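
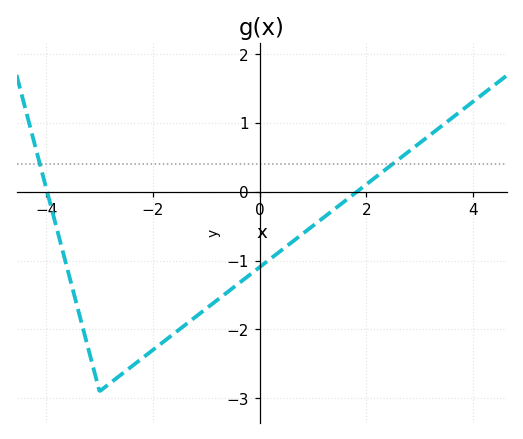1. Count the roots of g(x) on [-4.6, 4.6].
2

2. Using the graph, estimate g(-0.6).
-1.46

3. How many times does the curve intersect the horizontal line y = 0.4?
2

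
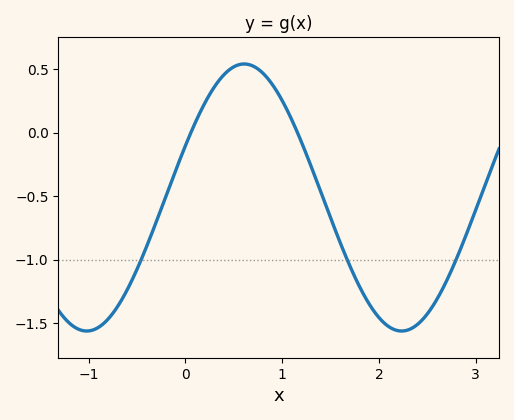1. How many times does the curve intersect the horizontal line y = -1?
3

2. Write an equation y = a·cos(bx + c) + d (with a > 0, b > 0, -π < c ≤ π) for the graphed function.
y = 1.05cos(1.9x - 1.2) - 0.51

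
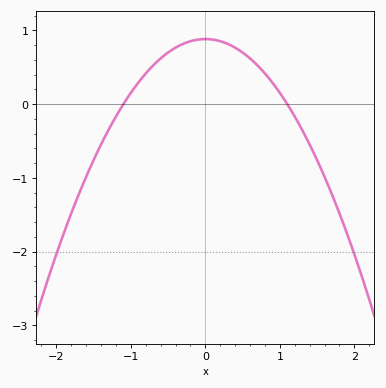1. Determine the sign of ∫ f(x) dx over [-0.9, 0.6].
positive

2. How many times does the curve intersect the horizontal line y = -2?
2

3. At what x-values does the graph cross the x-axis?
-1.1, 1.1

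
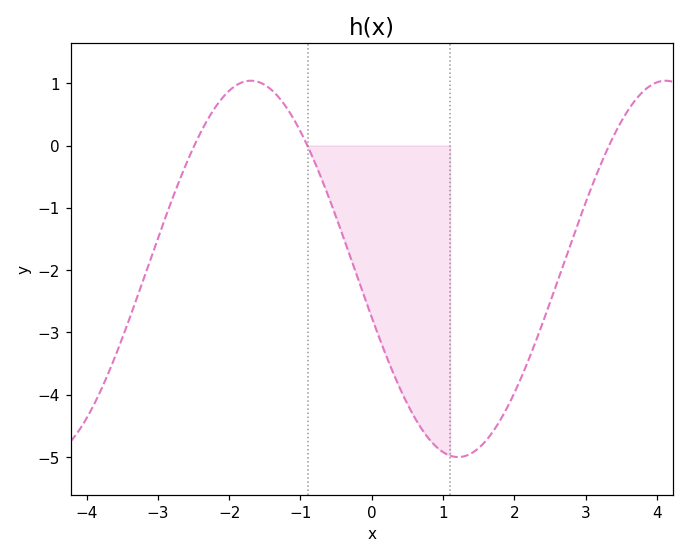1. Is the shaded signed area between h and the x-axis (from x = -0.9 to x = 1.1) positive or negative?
negative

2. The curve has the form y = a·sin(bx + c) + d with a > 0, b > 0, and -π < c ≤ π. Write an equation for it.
y = 3.02sin(1.1x - 2.9) - 1.98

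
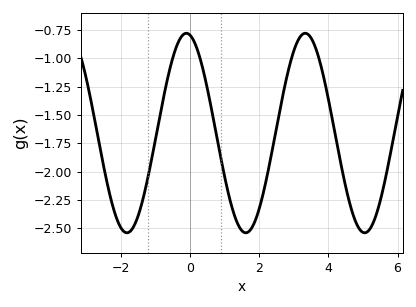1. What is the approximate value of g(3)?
-0.95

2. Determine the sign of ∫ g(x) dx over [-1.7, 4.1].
negative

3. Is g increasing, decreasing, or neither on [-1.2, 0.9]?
neither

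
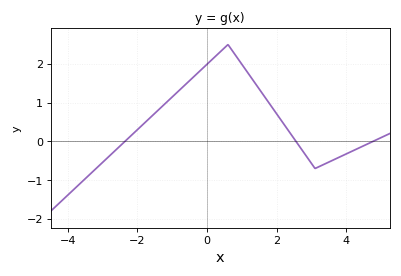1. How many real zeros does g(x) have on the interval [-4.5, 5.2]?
3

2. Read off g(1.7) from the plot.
1.09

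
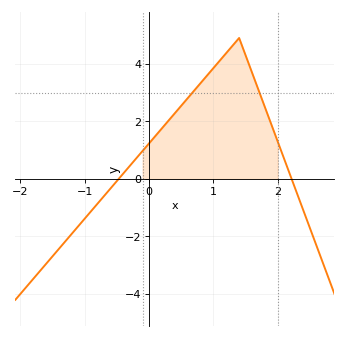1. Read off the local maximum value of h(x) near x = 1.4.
4.9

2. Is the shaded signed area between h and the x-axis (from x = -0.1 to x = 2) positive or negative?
positive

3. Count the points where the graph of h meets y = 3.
2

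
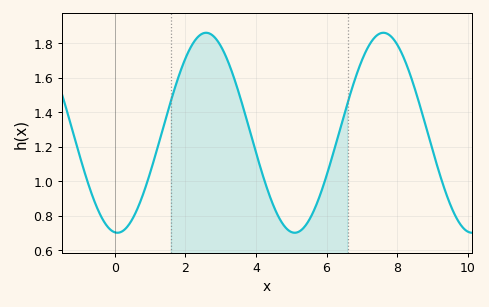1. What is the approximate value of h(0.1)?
0.7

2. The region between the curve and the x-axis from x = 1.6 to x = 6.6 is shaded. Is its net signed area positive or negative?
positive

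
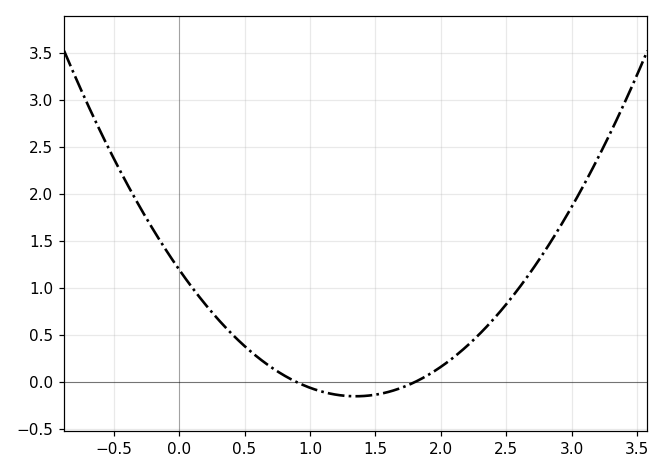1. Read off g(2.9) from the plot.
1.63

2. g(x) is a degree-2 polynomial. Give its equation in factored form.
y = 0.74(x - 0.9)(x - 1.8)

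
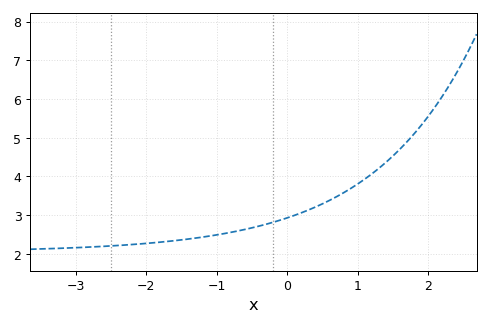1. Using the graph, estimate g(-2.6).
2.2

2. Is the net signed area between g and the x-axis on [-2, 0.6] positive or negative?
positive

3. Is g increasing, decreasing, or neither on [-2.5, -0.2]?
increasing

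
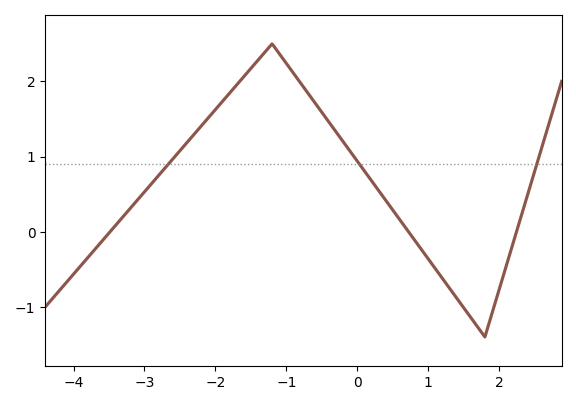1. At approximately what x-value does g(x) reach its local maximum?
-1.2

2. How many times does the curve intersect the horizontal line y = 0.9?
3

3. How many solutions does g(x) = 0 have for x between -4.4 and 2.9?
3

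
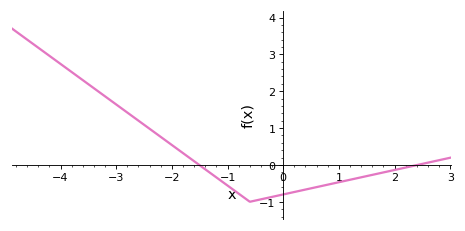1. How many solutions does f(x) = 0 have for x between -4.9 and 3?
2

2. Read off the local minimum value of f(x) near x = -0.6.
-1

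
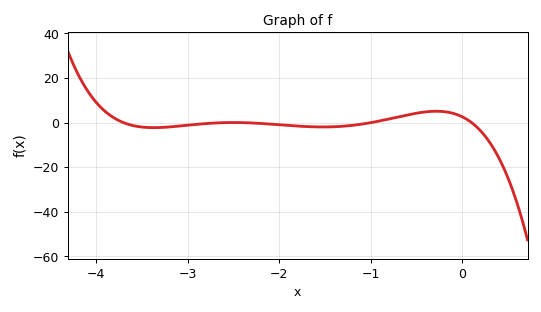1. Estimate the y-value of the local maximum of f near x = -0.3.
6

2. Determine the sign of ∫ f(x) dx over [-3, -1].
negative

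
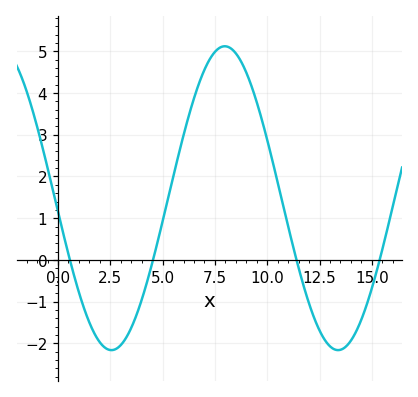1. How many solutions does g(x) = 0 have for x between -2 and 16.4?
4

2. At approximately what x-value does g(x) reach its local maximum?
8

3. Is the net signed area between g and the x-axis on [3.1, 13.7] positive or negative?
positive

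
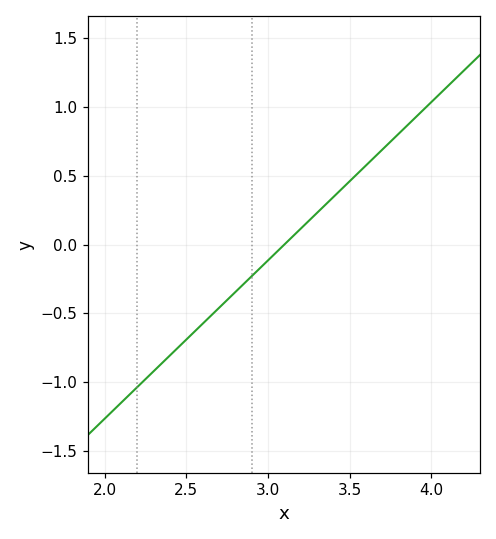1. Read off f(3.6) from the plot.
0.55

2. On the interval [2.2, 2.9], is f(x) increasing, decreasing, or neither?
increasing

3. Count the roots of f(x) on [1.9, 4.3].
1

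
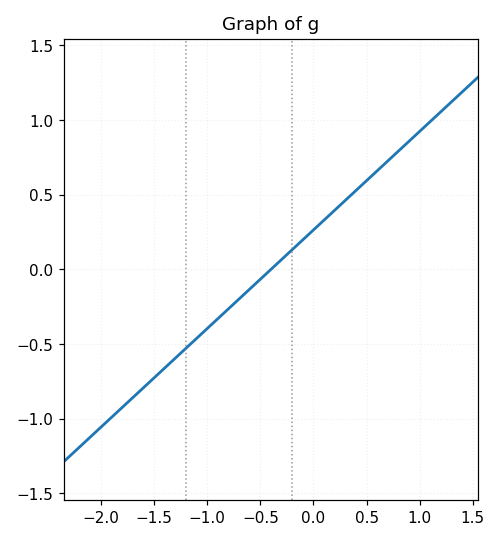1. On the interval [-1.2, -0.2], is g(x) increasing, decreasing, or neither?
increasing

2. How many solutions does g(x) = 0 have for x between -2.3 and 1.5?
1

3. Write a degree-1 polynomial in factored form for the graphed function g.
y = 0.66(x + 0.4)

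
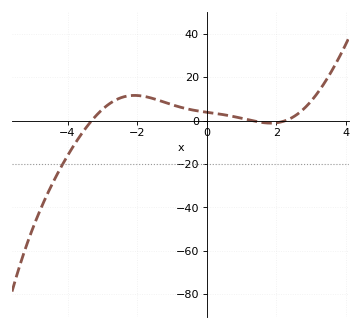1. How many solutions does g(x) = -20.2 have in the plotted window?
1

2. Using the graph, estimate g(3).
8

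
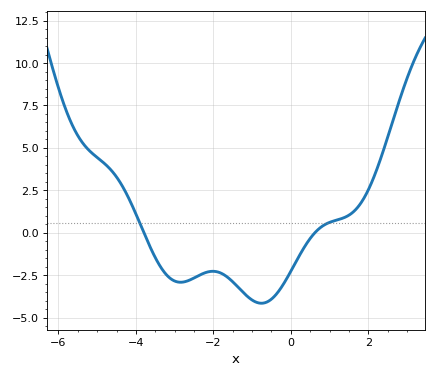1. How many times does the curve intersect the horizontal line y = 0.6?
2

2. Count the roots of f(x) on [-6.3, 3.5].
2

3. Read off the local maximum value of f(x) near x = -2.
-2.28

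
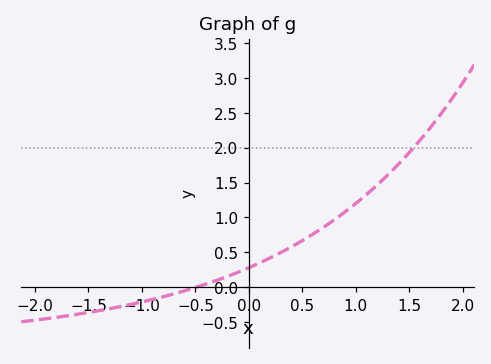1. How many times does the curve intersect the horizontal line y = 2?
1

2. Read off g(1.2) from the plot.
1.47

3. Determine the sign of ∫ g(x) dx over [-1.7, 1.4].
positive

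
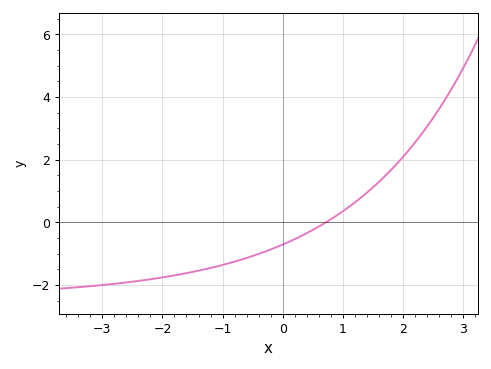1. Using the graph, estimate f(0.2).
-0.6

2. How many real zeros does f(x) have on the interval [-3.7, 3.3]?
1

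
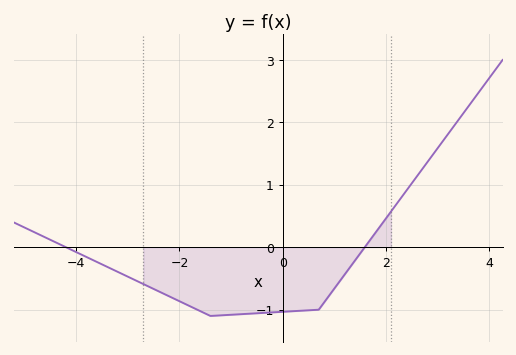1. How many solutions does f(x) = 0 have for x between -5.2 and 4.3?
2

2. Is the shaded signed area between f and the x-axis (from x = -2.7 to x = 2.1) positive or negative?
negative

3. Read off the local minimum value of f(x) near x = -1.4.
-1.1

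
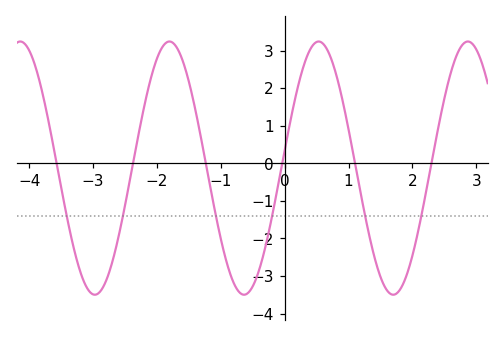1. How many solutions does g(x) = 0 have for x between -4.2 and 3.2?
6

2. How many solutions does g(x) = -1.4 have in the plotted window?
6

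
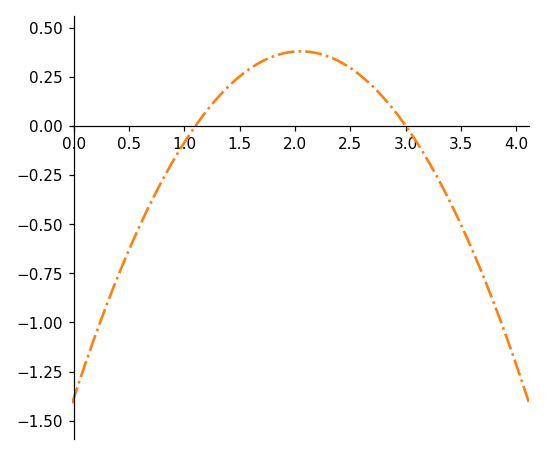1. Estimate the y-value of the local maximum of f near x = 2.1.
0.4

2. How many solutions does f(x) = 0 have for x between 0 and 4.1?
2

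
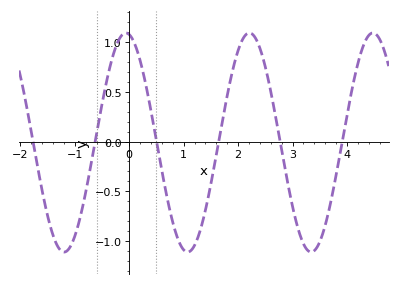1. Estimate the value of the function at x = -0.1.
1.08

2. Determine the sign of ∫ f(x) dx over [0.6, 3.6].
negative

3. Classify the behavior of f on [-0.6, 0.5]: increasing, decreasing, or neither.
neither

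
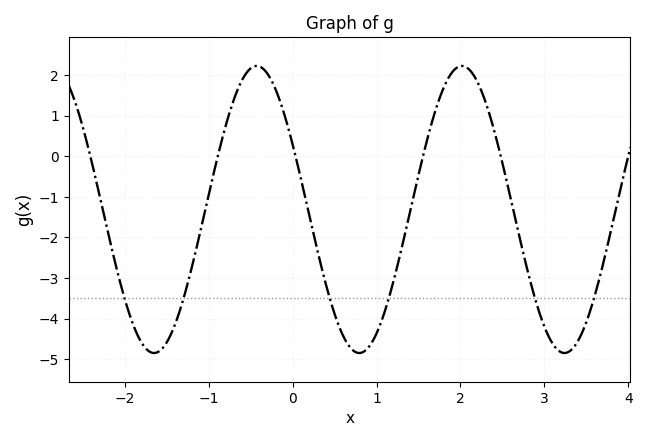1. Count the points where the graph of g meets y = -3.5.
6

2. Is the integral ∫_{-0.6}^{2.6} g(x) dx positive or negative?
negative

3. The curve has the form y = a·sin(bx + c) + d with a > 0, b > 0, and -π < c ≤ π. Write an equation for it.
y = 3.54sin(2.6x + 2.7) - 1.31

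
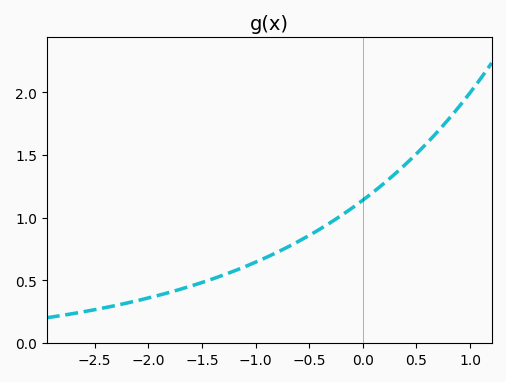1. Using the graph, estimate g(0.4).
1.43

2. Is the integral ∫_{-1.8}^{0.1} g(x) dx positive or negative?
positive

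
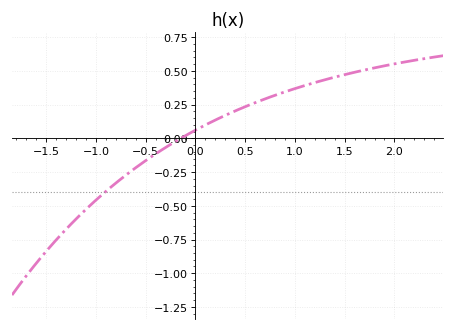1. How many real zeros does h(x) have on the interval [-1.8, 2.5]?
1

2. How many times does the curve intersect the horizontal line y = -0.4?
1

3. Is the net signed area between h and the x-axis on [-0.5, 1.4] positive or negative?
positive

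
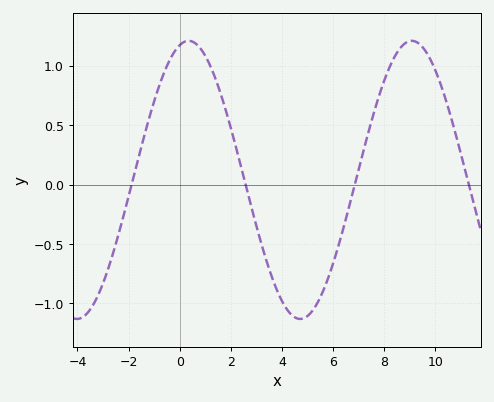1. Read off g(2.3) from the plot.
0.233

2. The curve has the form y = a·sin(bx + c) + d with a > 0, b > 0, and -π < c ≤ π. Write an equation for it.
y = 1.17sin(0.72x + 1.32) + 0.04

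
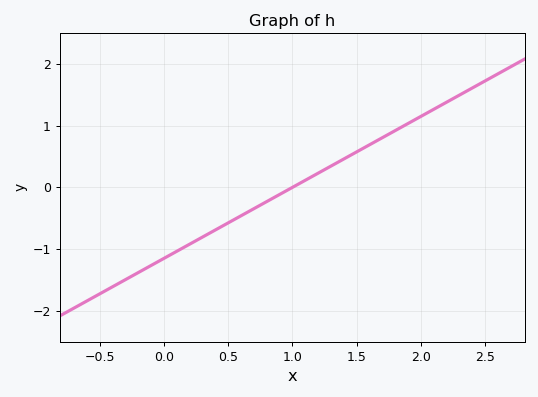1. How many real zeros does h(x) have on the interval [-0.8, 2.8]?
1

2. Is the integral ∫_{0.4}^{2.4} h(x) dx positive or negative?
positive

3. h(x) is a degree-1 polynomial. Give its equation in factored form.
y = 1.15(x - 1)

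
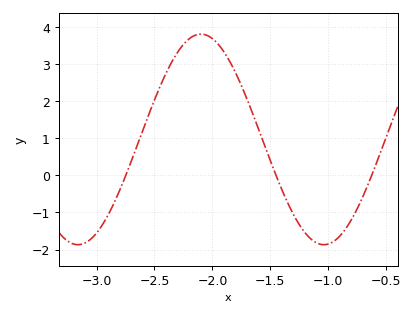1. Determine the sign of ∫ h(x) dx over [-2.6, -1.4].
positive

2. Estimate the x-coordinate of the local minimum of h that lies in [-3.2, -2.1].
-3.15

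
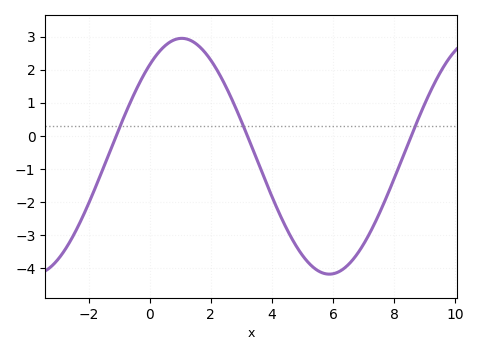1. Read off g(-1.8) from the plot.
-1.6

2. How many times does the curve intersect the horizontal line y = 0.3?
3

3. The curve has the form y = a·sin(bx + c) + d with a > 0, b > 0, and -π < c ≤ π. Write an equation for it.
y = 3.57sin(0.65x + 0.89) - 0.62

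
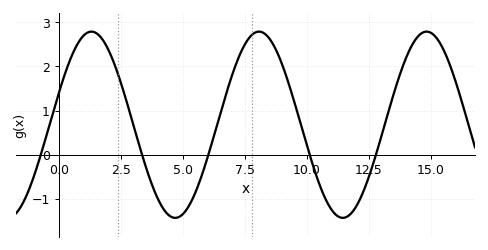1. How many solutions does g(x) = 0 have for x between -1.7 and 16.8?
5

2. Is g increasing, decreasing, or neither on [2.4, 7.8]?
neither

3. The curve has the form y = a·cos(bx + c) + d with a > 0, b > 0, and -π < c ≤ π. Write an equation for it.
y = 2.11cos(0.93x - 1.2) + 0.68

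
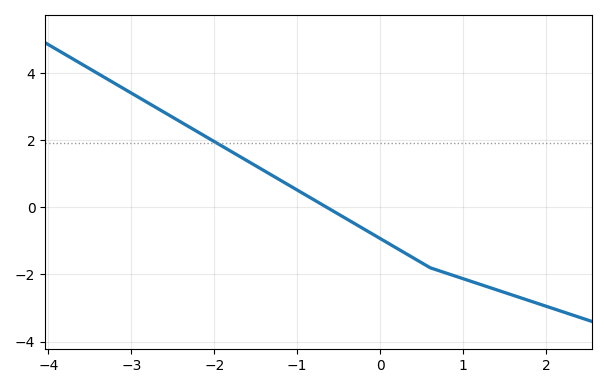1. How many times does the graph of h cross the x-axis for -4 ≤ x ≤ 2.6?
1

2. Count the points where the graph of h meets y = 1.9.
1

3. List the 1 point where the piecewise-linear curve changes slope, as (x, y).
(0.6, -1.8)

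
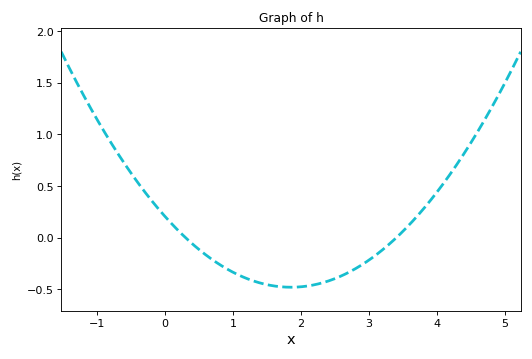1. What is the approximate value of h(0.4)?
-0.06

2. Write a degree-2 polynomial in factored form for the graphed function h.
y = 0.2(x - 0.3)(x - 3.4)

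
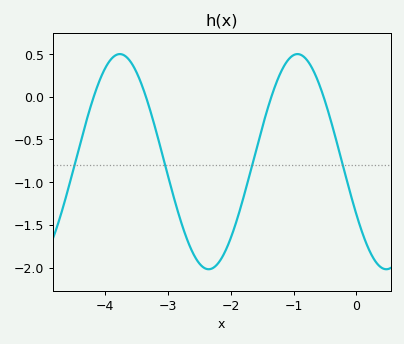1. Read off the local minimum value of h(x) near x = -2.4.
-2.02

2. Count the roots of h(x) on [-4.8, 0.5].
4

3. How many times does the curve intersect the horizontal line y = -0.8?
4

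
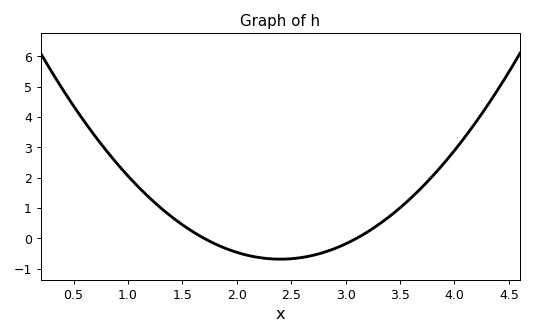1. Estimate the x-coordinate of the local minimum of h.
2.4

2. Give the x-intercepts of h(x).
1.7, 3.1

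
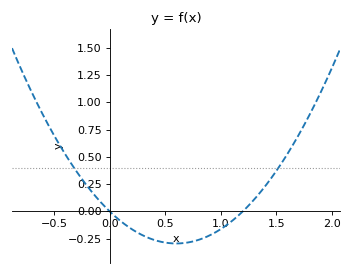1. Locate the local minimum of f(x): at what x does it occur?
0.6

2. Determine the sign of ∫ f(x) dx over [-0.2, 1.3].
negative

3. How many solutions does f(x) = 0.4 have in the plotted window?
2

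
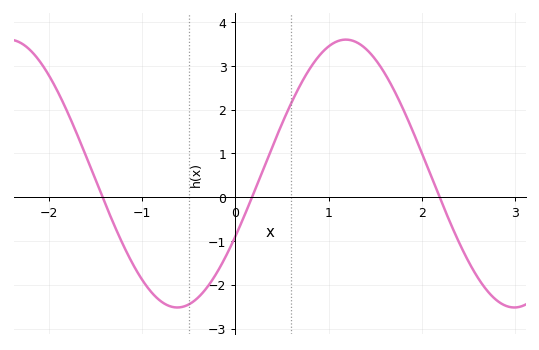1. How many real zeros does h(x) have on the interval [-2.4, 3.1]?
3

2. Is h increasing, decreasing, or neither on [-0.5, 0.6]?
increasing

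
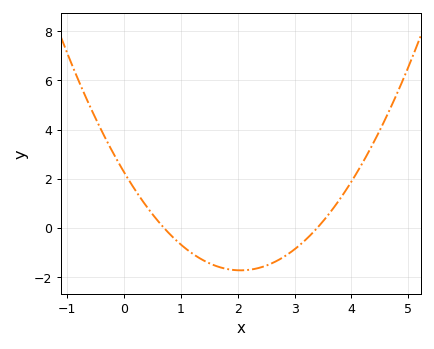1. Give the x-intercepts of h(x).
0.7, 3.4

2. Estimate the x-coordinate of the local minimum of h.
2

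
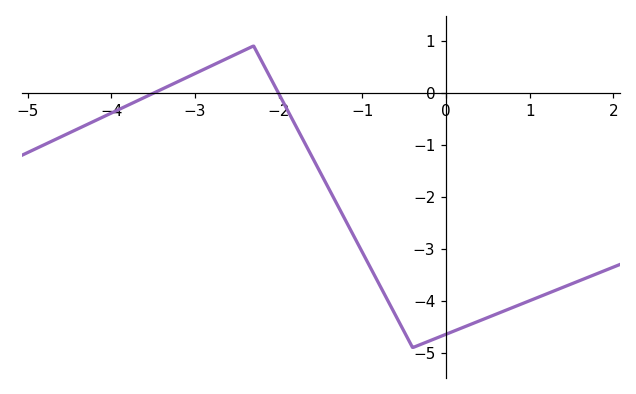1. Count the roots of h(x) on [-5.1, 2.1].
2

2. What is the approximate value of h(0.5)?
-4.32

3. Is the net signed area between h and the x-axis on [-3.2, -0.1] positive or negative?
negative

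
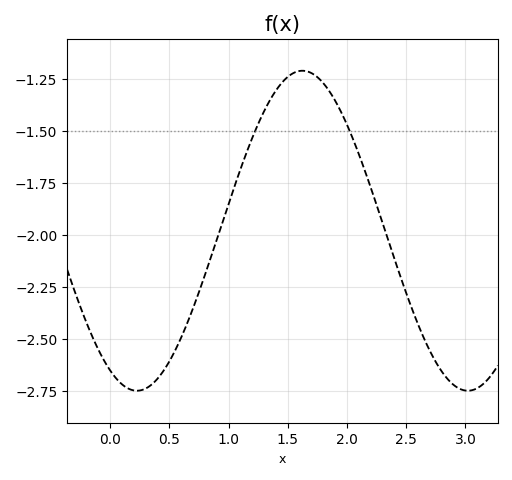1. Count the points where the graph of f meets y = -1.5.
2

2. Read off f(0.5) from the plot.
-2.6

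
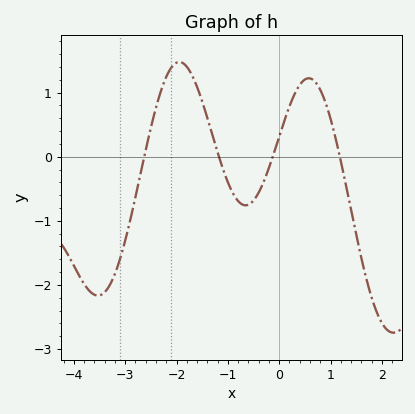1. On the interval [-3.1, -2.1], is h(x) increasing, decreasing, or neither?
increasing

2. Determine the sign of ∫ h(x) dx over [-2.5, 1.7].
positive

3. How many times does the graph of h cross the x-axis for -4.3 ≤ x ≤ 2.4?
4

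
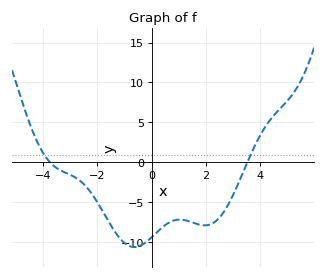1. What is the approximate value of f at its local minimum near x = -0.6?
-10.5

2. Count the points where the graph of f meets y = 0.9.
2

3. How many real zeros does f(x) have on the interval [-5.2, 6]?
2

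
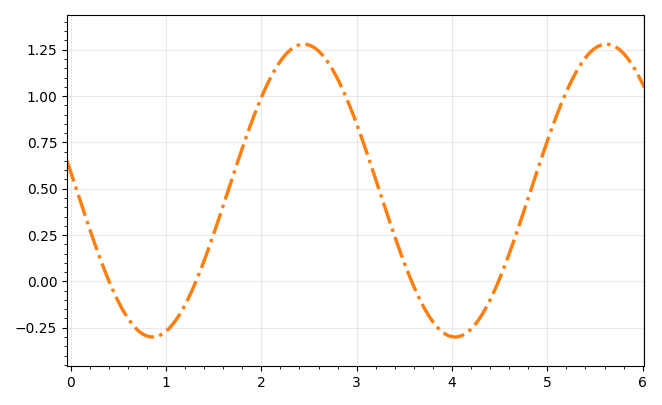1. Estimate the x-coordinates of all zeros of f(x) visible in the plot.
0.404, 1.31, 3.58, 4.49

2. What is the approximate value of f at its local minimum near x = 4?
-0.3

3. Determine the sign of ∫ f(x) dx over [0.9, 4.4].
positive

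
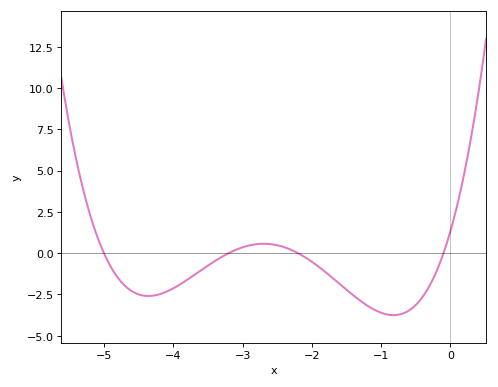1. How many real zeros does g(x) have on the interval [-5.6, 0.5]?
4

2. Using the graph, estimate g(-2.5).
0.479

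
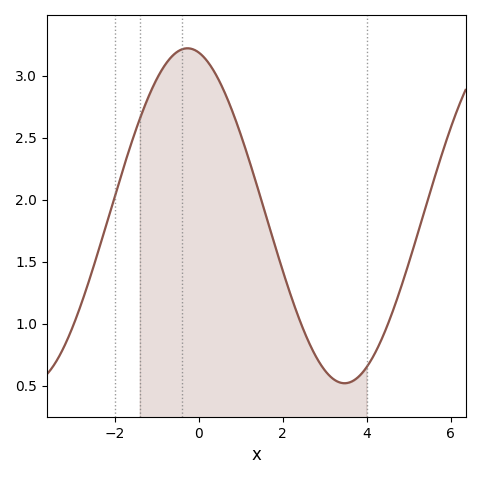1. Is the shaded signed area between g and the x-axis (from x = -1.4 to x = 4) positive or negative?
positive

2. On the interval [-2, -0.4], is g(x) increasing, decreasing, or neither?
increasing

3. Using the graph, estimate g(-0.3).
3.2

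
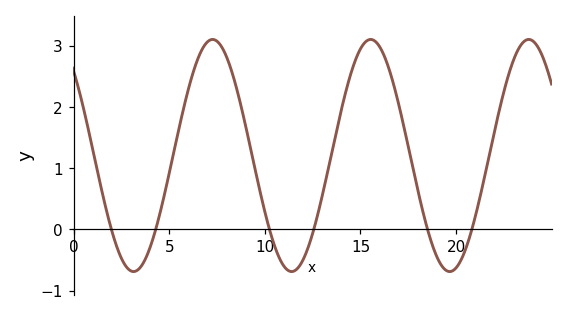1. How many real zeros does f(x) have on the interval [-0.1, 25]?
6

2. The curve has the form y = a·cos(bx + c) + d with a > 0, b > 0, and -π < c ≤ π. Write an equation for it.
y = 1.9cos(0.76x + 0.762) + 1.21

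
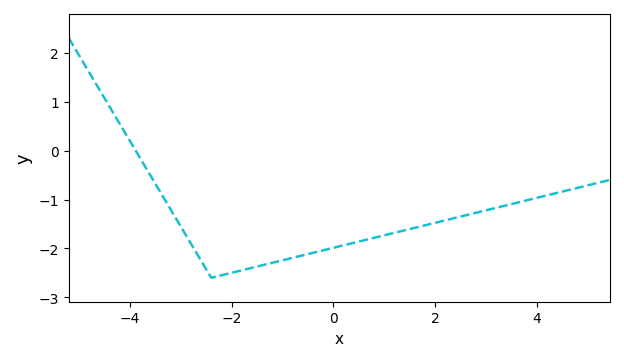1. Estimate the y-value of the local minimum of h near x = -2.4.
-2.6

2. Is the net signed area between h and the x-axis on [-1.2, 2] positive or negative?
negative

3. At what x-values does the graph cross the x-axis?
-3.8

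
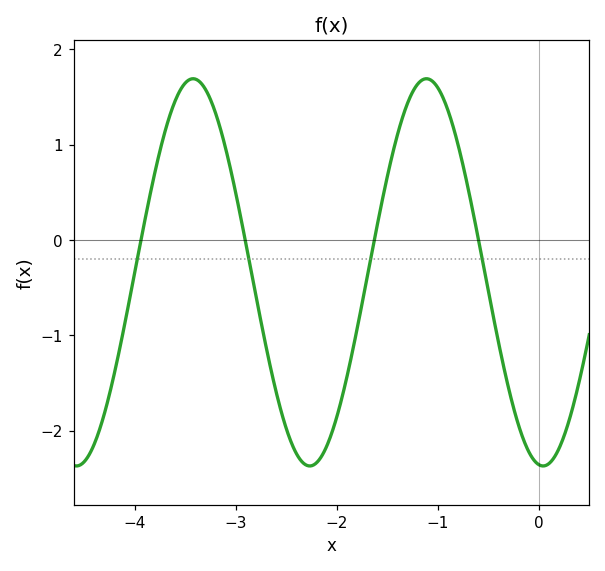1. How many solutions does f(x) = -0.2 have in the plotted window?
4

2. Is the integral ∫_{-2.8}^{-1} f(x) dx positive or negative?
negative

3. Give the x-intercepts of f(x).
-3.94, -2.9, -1.63, -0.595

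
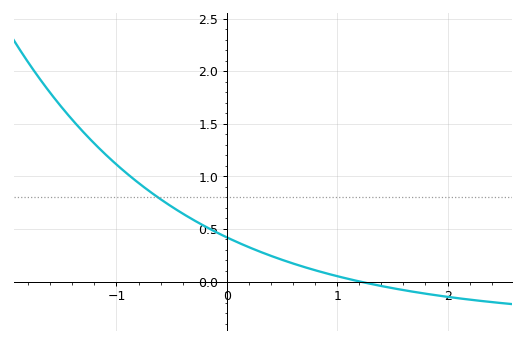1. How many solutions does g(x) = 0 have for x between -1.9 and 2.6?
1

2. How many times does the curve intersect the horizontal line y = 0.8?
1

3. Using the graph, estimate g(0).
0.42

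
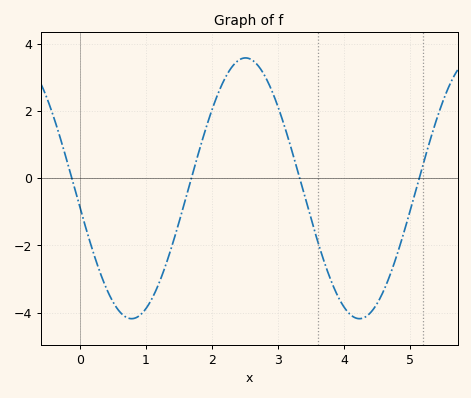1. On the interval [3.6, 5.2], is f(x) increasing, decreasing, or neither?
neither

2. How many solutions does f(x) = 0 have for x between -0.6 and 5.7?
4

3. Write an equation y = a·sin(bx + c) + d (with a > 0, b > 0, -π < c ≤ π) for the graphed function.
y = 3.88sin(1.8x - 3) - 0.3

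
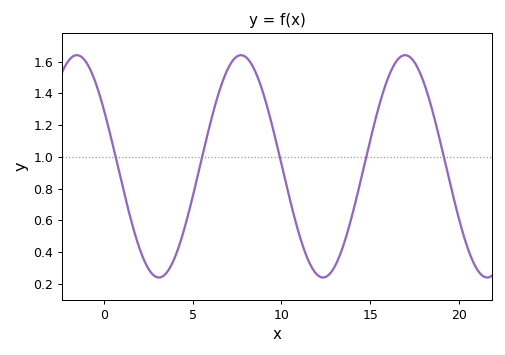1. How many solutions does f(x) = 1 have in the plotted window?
5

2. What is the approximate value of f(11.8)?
0.287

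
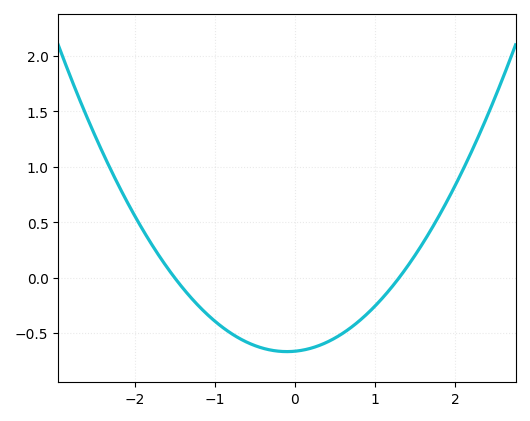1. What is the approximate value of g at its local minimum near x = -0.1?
-0.65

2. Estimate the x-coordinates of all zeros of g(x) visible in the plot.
-1.5, 1.3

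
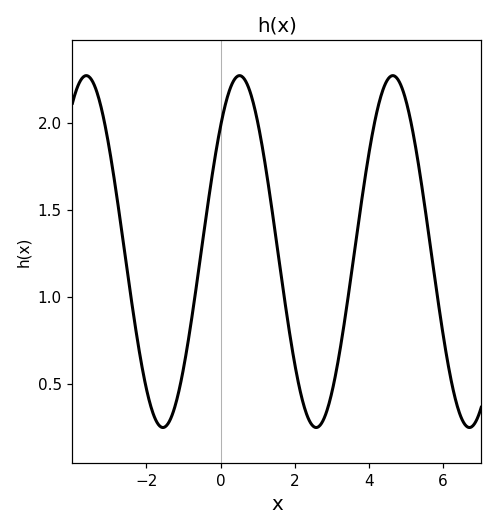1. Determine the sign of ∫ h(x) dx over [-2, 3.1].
positive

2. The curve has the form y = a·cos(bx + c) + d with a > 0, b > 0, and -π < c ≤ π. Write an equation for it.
y = 1.01cos(1.5x - 0.78) + 1.26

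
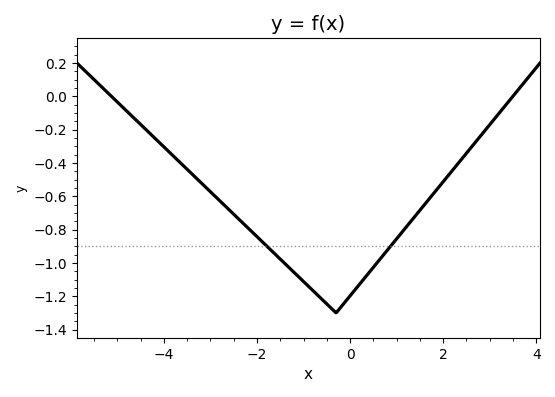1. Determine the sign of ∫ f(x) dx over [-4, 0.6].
negative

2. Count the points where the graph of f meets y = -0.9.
2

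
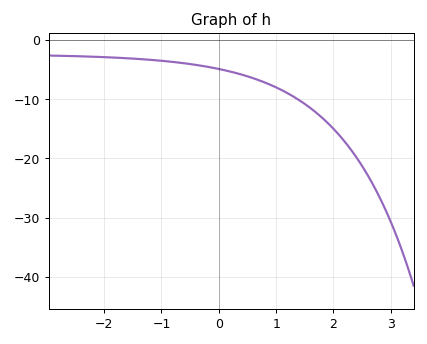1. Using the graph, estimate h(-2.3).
-2.83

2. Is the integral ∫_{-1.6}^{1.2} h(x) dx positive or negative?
negative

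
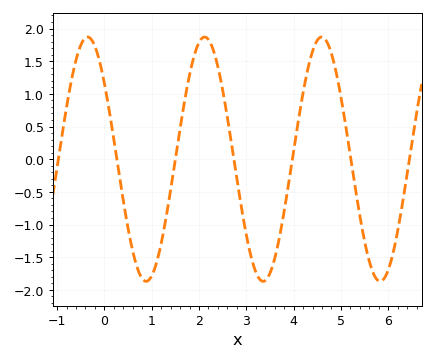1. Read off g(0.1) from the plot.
0.756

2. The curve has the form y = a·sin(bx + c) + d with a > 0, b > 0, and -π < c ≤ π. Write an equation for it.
y = 1.87sin(2.54x + 2.47) + 0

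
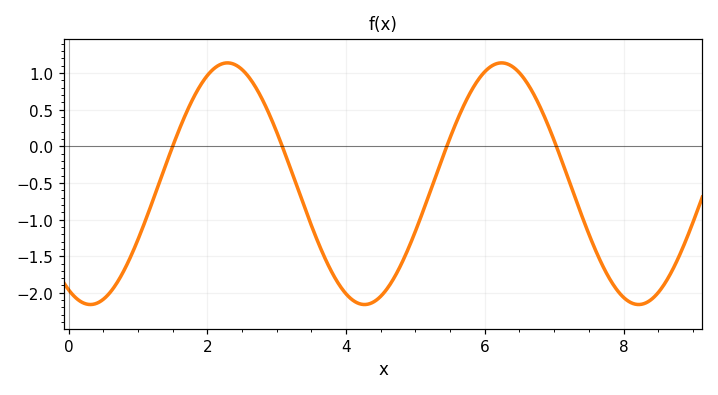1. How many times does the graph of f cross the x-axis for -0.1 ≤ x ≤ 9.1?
4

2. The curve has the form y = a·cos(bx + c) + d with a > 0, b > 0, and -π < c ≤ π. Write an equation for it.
y = 1.65cos(1.59x + 2.64) - 0.51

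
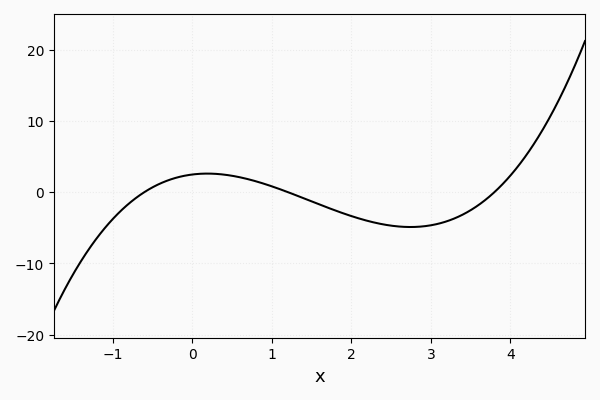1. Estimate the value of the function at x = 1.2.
0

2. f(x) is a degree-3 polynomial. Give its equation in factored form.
y = 0.9(x + 0.6)(x - 1.2)(x - 3.8)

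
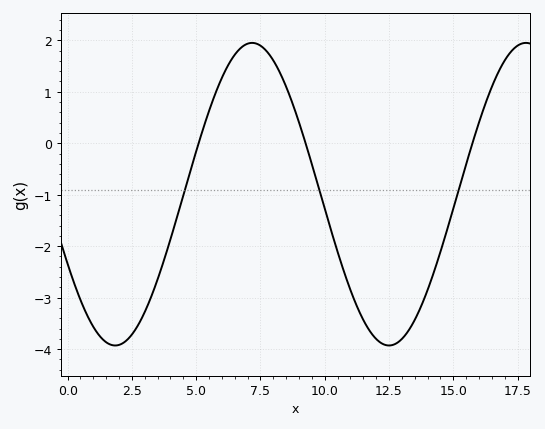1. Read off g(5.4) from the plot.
0.48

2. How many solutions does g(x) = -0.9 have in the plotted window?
3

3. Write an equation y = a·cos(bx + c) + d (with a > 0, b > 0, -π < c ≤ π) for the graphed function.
y = 2.94cos(0.59x + 2.05) - 0.99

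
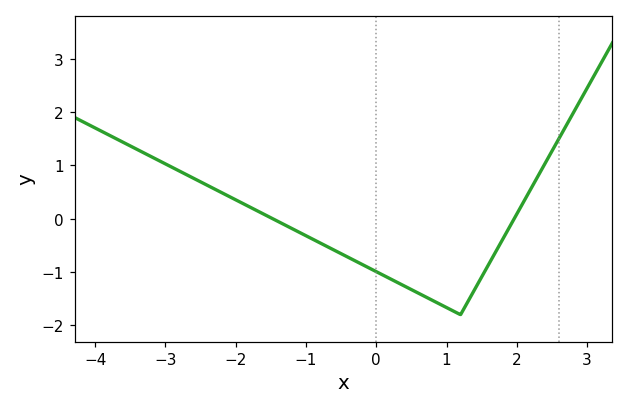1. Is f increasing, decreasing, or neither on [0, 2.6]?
neither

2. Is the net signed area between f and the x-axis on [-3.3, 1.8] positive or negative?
negative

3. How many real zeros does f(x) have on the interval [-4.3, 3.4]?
2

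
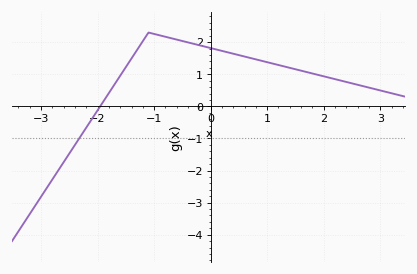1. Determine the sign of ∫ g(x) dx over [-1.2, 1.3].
positive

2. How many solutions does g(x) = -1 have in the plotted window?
1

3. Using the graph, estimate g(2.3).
0.804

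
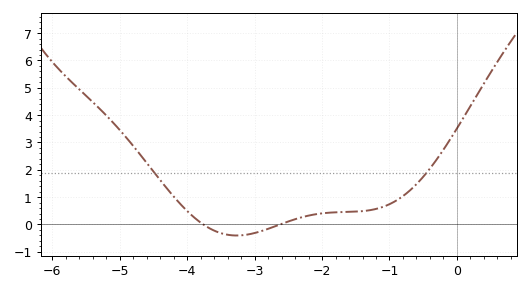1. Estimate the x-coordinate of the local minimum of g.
-3.26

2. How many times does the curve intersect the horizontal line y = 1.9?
2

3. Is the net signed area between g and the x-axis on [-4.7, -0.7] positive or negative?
positive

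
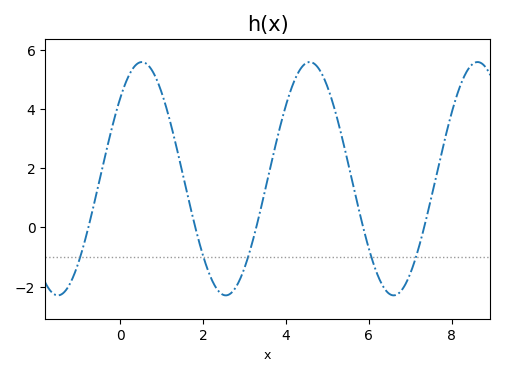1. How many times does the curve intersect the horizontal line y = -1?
5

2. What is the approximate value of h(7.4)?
0.4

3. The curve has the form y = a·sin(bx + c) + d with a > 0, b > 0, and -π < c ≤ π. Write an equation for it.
y = 3.94sin(1.6x + 0.77) + 1.64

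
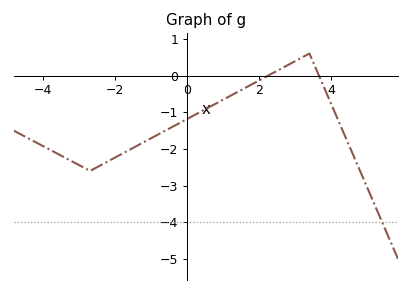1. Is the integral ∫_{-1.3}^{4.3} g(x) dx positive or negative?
negative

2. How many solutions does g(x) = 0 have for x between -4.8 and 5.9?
2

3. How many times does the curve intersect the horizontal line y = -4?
1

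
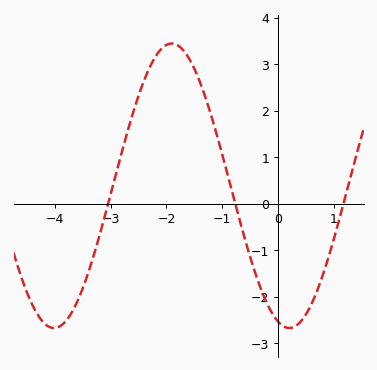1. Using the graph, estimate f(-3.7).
-2.34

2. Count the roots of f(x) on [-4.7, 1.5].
3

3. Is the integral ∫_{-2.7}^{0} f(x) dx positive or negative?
positive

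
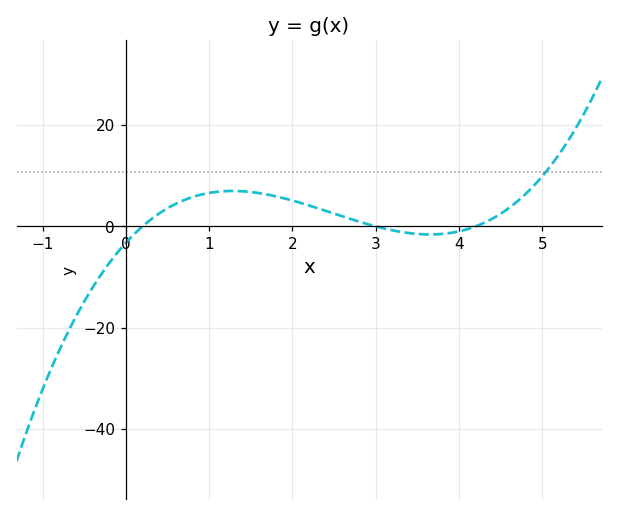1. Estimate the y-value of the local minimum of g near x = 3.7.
-2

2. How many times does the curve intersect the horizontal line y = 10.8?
1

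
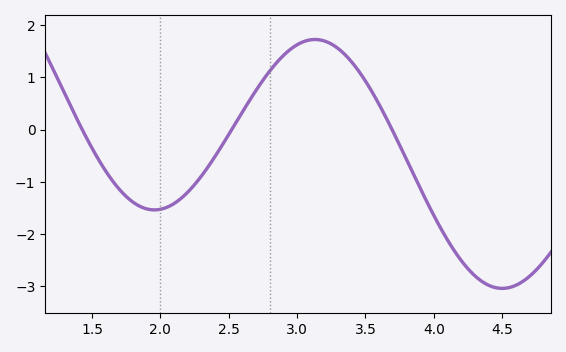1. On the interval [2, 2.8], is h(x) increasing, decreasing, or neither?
increasing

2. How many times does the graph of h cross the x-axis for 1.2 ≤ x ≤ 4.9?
3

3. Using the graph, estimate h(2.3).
-0.9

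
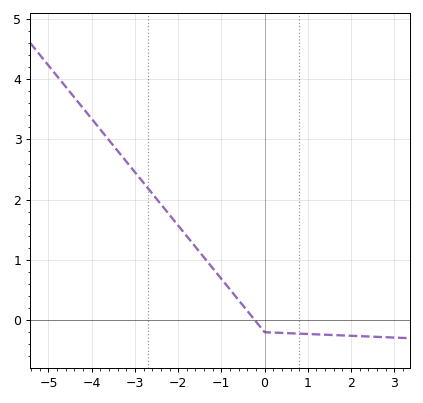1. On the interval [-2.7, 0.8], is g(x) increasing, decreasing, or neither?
decreasing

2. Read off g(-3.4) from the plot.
2.8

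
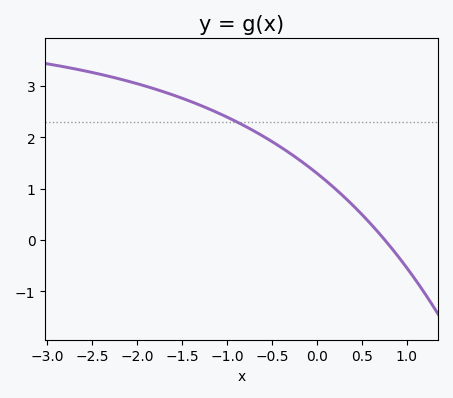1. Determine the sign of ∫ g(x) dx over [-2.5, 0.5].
positive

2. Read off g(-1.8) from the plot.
2.94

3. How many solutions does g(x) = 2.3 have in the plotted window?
1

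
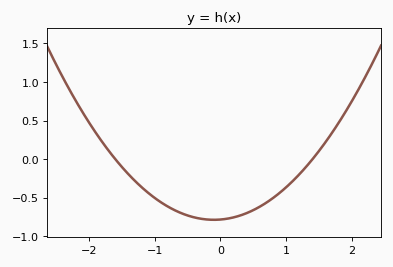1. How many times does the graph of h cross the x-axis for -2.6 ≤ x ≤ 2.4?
2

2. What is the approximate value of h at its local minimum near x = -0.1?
-0.8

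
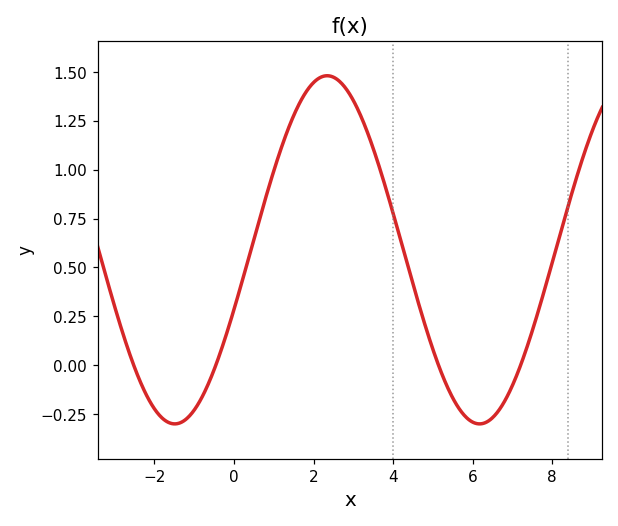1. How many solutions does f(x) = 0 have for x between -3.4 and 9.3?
4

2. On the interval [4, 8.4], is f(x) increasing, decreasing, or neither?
neither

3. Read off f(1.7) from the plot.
1.36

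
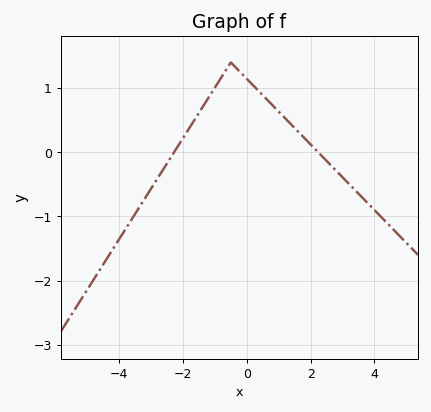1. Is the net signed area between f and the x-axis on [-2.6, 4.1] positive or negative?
positive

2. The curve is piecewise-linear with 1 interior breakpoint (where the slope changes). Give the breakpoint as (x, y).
(-0.5, 1.4)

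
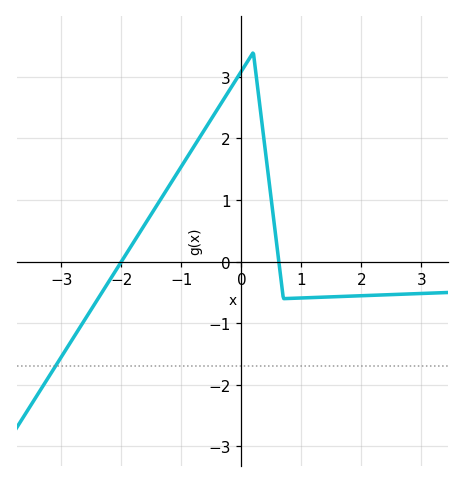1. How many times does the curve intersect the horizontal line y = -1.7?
1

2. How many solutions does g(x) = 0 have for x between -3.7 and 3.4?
2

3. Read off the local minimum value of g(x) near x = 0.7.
-0.6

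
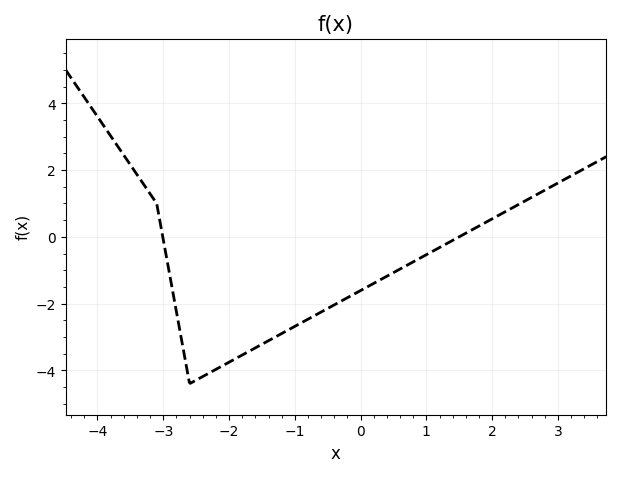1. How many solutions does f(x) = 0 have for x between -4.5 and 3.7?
2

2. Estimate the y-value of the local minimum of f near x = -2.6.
-4.4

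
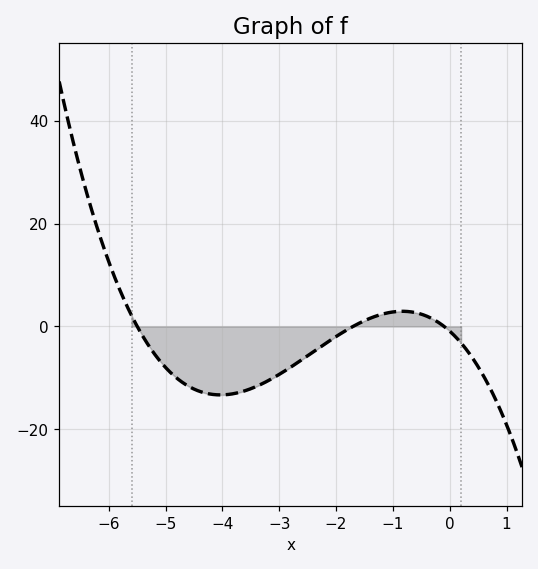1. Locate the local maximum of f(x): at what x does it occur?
-0.8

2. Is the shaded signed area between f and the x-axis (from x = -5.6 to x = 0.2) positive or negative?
negative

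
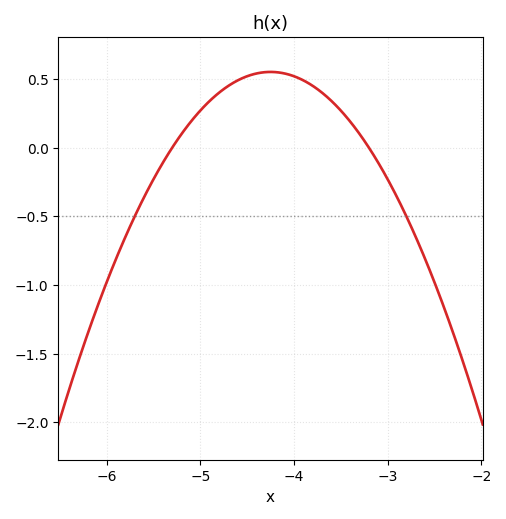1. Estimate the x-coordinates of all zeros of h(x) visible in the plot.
-5.3, -3.2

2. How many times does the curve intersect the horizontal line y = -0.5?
2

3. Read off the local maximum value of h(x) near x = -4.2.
0.55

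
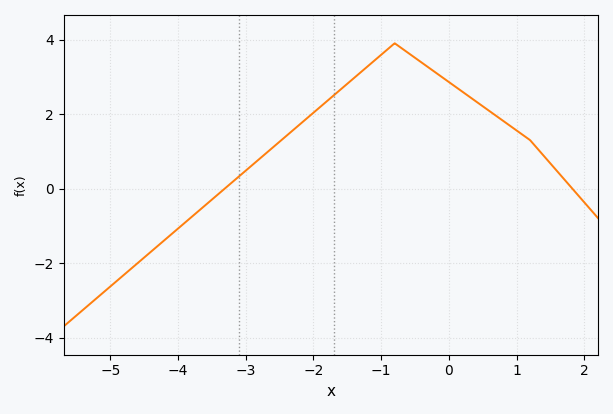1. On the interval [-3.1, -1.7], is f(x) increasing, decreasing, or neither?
increasing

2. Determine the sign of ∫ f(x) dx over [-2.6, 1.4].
positive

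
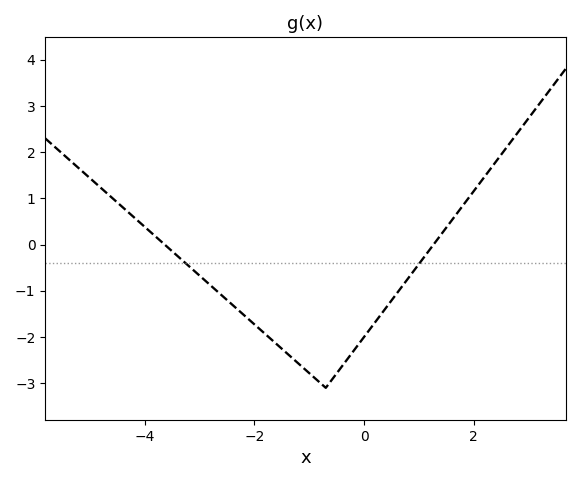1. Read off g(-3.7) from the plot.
0.1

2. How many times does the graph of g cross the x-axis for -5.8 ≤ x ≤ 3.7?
2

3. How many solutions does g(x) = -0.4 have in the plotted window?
2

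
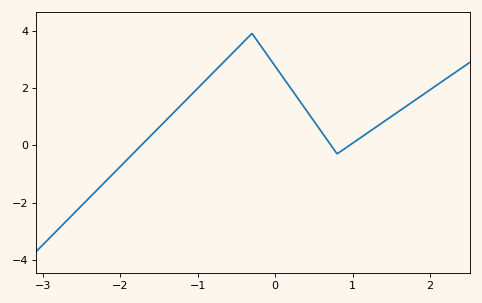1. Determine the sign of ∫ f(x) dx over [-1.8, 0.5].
positive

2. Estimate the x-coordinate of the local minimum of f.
0.802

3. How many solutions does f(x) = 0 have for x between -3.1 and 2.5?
3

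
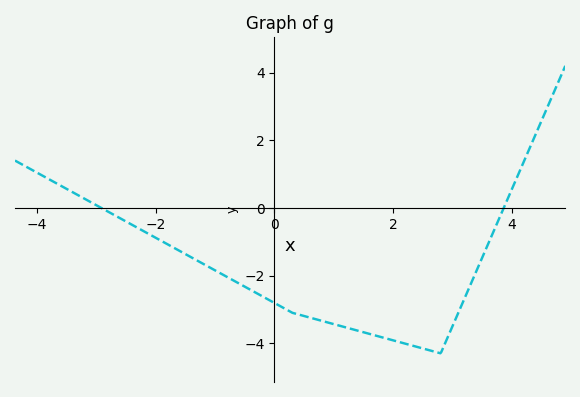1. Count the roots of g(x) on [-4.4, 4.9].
2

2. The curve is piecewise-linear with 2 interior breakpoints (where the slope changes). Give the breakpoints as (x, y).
(0.3, -3.1); (2.8, -4.3)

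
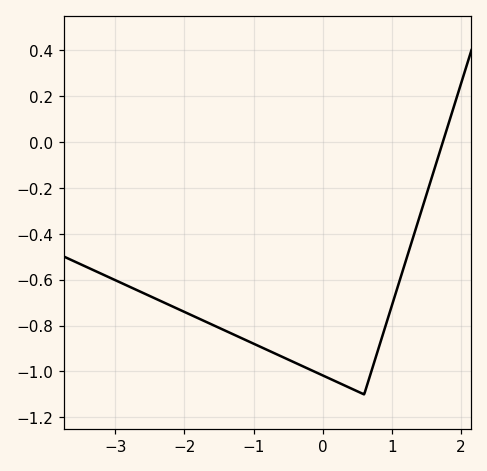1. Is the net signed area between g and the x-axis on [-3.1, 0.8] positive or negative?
negative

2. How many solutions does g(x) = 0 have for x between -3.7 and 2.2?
1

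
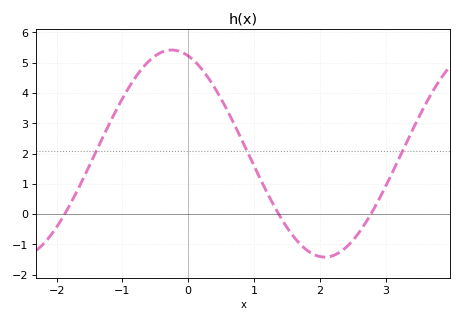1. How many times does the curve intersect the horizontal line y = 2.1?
3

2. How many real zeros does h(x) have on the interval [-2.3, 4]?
3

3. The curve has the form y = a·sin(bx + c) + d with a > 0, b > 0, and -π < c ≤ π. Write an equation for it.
y = 3.42sin(1.4x + 1.9) + 2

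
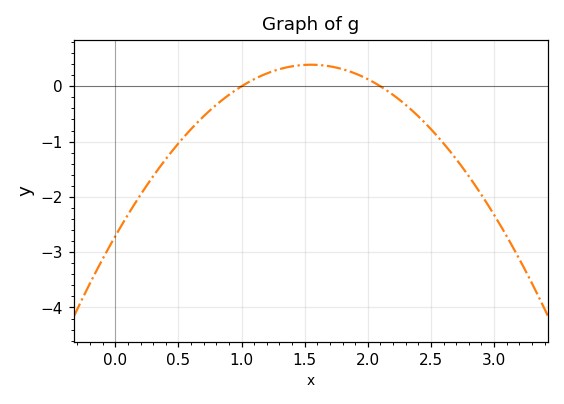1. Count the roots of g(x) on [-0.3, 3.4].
2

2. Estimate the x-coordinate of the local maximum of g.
1.55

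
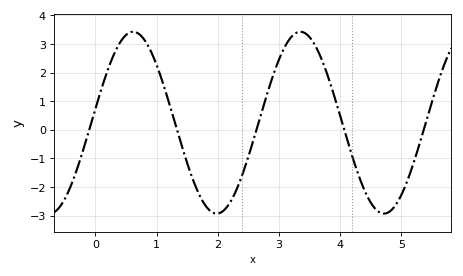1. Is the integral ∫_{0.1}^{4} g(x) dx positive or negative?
positive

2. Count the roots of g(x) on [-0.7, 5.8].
5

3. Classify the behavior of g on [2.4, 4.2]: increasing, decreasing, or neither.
neither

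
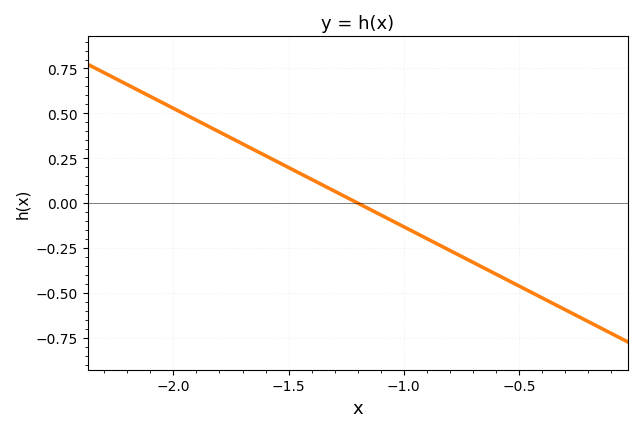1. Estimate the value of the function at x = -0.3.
-0.6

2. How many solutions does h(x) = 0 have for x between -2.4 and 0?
1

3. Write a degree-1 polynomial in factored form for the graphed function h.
y = -0.66(x + 1.2)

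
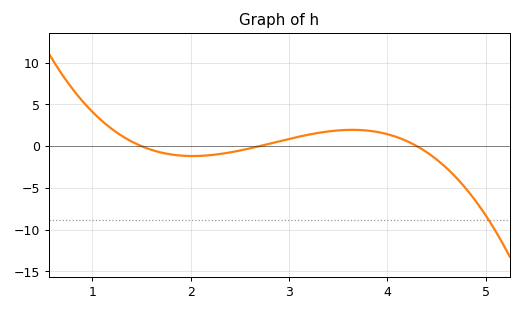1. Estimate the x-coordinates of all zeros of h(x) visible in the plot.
1.5, 2.7, 4.3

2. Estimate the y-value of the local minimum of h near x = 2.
-1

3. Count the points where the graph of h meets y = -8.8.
1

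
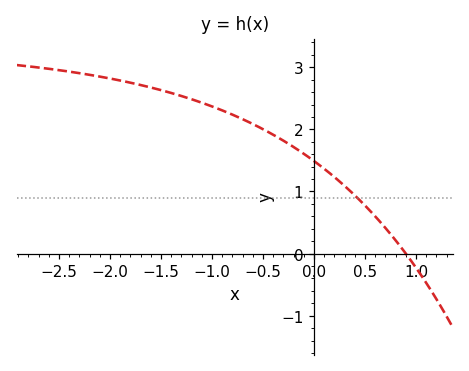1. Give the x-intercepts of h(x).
0.9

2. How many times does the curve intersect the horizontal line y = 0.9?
1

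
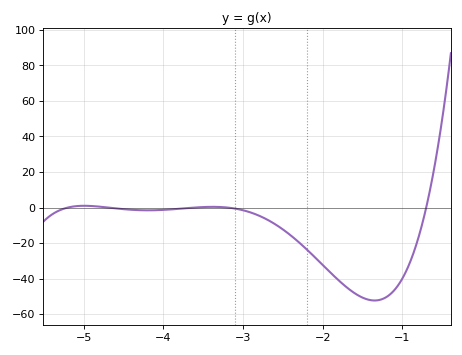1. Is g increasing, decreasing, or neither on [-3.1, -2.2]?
decreasing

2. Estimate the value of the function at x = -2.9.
-2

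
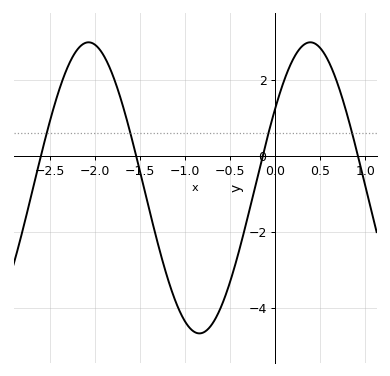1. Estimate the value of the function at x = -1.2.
-3.2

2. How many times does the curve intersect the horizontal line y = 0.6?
4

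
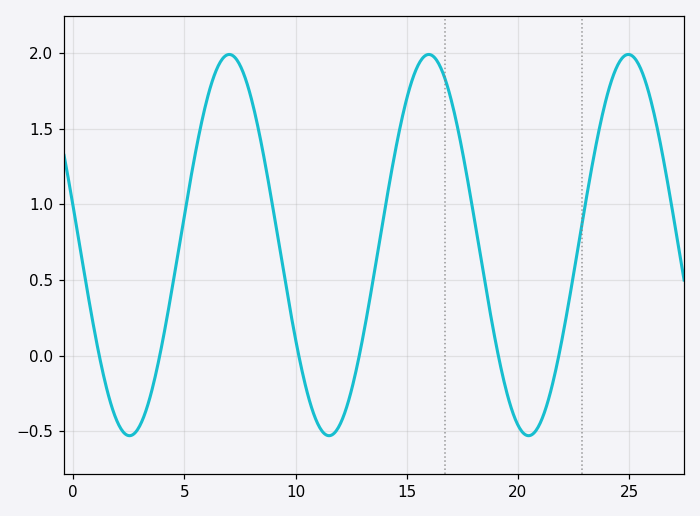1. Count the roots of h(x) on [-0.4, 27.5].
6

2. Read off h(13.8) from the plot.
0.75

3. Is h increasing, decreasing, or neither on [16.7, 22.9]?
neither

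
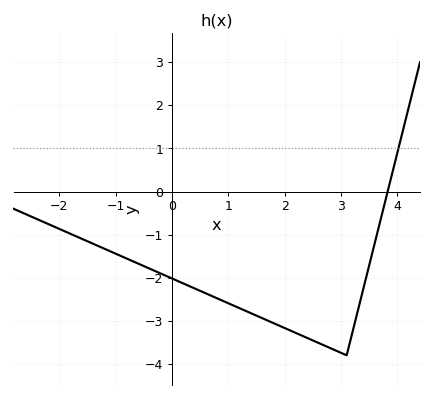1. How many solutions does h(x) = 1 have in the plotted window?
1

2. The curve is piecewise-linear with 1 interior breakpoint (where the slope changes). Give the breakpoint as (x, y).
(3.1, -3.8)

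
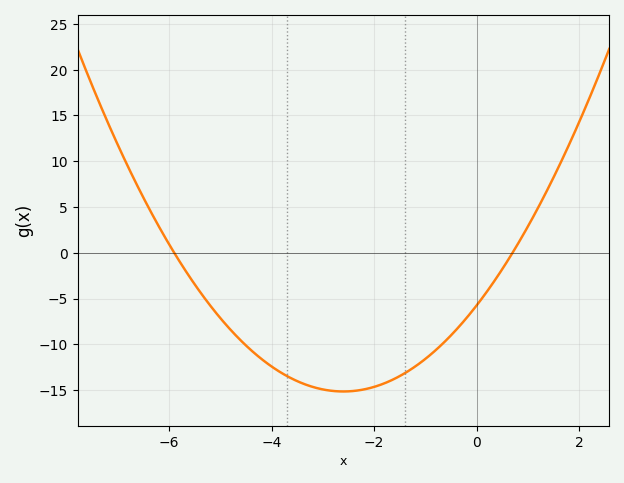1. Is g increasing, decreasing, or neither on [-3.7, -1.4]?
neither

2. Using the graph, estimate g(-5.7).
-2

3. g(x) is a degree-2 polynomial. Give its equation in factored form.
y = 1.39(x + 5.9)(x - 0.7)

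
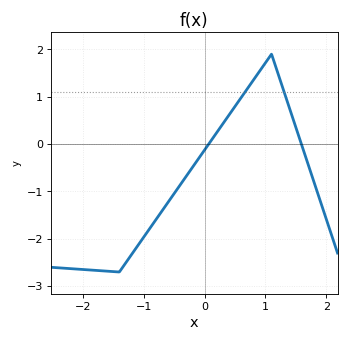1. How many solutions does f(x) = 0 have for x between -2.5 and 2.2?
2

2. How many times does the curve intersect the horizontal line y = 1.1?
2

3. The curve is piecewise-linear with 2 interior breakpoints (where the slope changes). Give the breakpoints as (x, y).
(-1.4, -2.7); (1.1, 1.9)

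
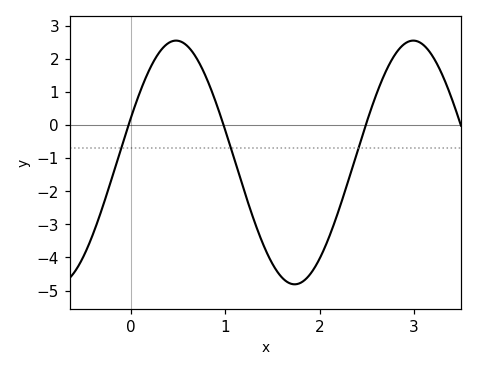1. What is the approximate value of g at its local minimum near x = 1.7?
-4.81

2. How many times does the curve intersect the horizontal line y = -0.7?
3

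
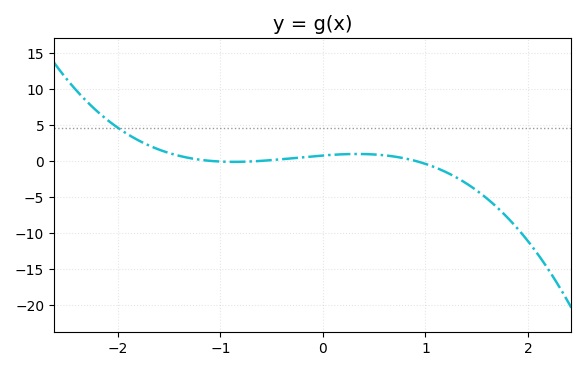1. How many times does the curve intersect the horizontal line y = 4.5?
1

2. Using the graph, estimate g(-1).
0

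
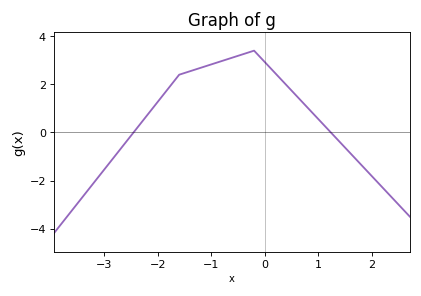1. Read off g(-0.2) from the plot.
3.4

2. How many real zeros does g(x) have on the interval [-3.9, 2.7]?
2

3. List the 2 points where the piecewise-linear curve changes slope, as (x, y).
(-1.6, 2.4); (-0.2, 3.4)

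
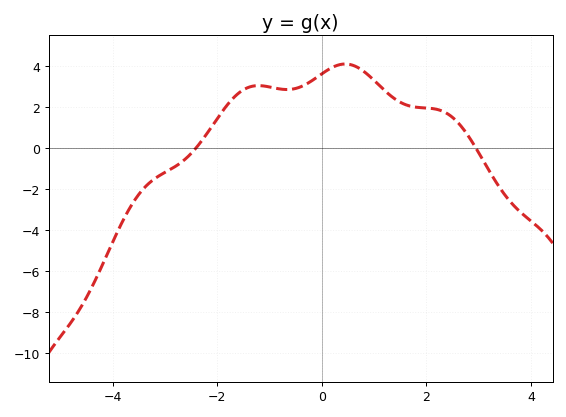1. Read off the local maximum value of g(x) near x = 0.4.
4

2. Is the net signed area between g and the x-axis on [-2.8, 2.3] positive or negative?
positive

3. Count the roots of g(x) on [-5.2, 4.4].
2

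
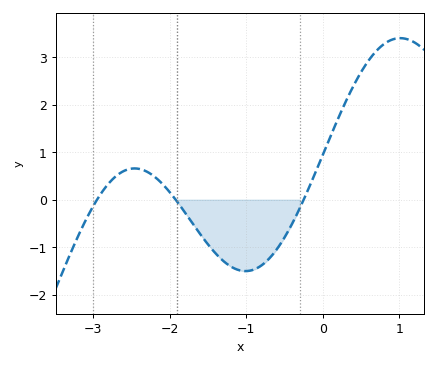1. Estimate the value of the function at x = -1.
-1.5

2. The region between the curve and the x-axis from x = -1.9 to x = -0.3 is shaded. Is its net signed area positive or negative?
negative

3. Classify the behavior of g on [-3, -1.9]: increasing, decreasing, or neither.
neither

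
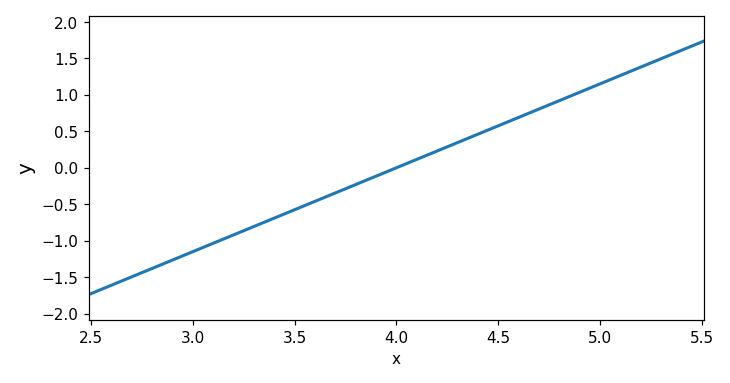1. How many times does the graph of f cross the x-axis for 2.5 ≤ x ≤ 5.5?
1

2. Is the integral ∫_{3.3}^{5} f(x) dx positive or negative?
positive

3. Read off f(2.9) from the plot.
-1.25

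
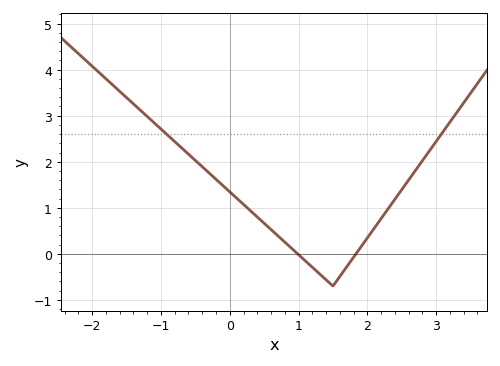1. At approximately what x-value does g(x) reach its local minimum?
1.5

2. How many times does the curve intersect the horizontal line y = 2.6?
2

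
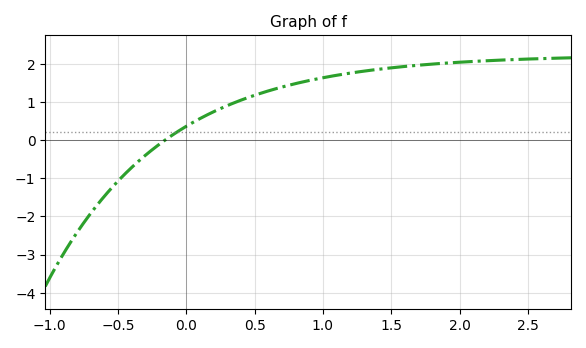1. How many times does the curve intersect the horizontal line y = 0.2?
1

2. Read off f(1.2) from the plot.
1.75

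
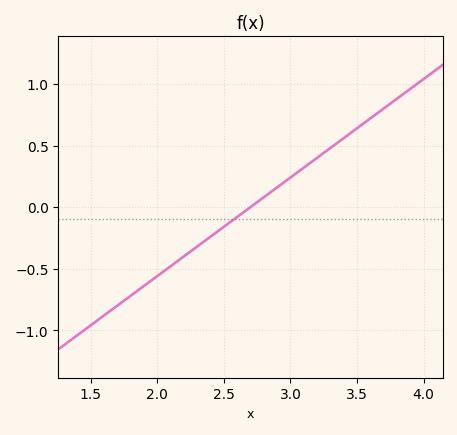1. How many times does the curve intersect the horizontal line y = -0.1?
1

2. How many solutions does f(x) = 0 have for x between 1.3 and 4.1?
1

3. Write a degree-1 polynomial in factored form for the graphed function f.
y = 0.8(x - 2.7)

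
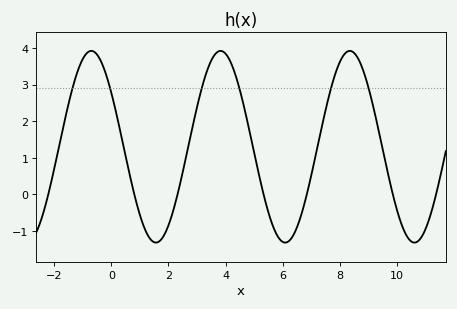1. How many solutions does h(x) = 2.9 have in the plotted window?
6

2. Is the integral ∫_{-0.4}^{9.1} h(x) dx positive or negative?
positive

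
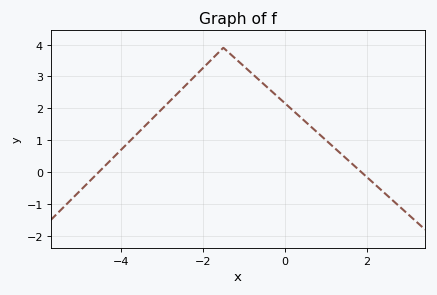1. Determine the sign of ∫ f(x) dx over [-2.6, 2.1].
positive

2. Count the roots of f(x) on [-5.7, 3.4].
2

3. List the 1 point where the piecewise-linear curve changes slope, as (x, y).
(-1.5, 3.9)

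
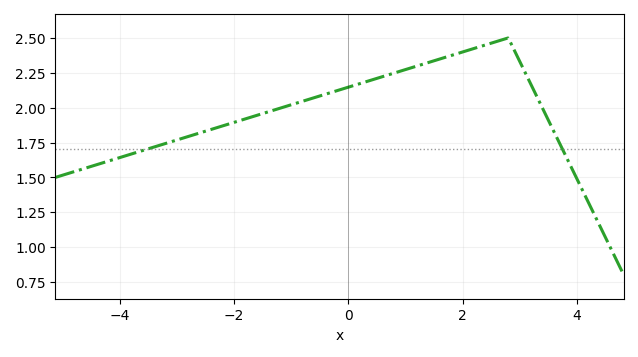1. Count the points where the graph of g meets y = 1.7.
2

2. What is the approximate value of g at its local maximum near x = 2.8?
2.5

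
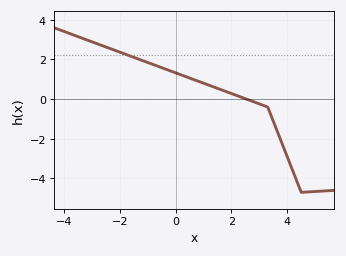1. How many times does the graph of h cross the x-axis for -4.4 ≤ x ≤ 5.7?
1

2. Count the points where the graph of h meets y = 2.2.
1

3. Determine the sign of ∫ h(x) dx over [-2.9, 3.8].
positive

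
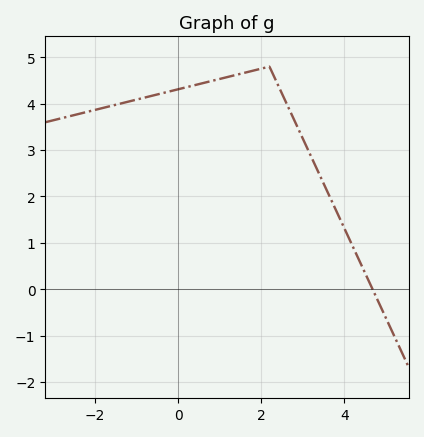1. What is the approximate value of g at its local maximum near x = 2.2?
4.8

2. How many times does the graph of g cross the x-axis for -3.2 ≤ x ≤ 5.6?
1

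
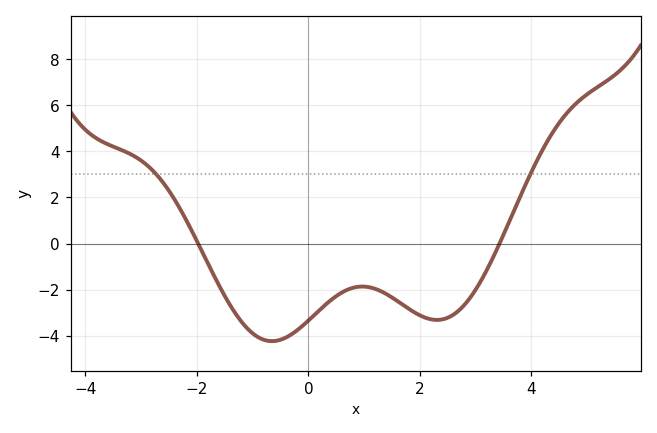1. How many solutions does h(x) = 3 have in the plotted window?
2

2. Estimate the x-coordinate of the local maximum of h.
1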